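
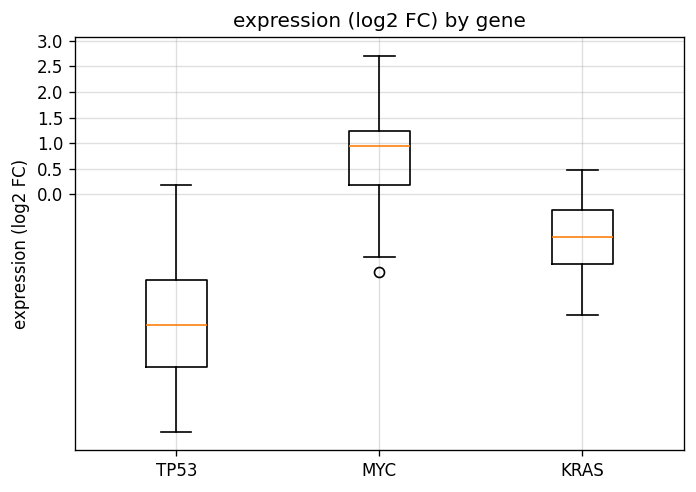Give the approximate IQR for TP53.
Q3 ≈ -1.5, Q1 ≈ -3.5; IQR ≈ 2.0.

≈ 2.0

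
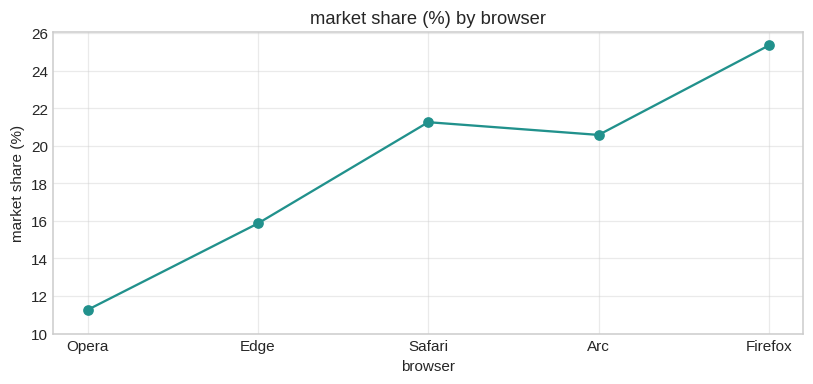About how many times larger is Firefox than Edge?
Firefox ≈ 26, Edge ≈ 16; 26/16 ≈ 1.62.

≈ 1.62×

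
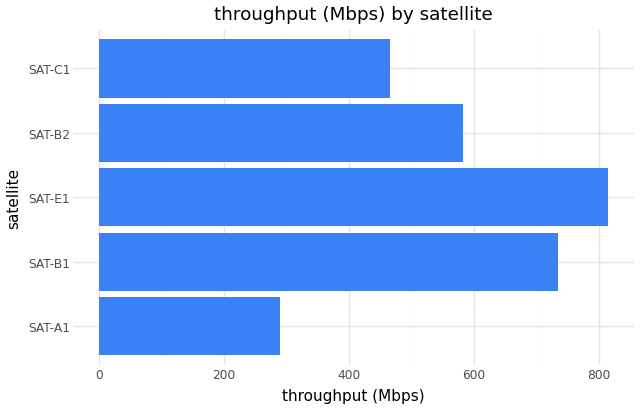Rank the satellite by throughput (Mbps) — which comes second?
Top 3: SAT-E1 ≈ 800, SAT-B1 ≈ 700, SAT-B2 ≈ 600.

SAT-B1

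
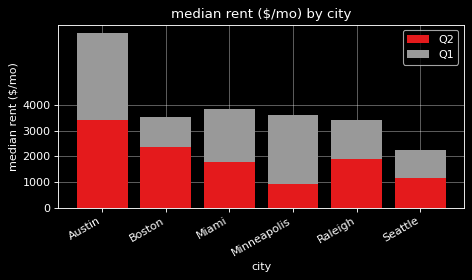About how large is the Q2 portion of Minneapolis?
Q2 top ≈ 1000, bottom ≈ 0; segment ≈ 1000.

≈ 1000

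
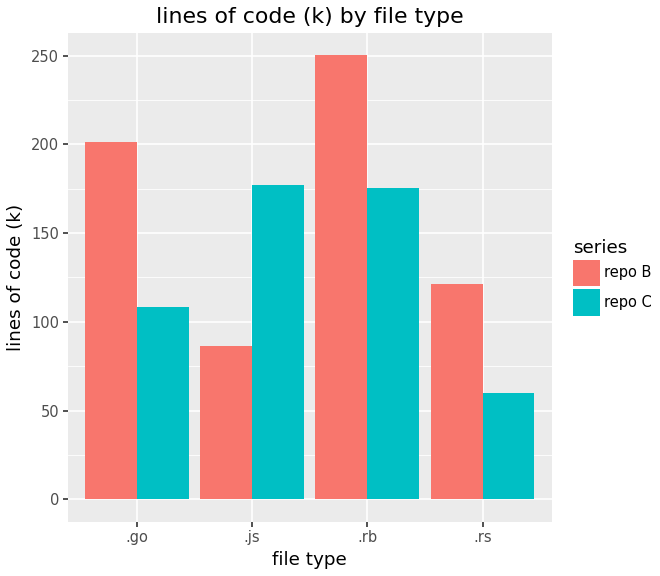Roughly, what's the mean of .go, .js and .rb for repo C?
≈ 150

(100 + 175 + 175) / 3 ≈ 150.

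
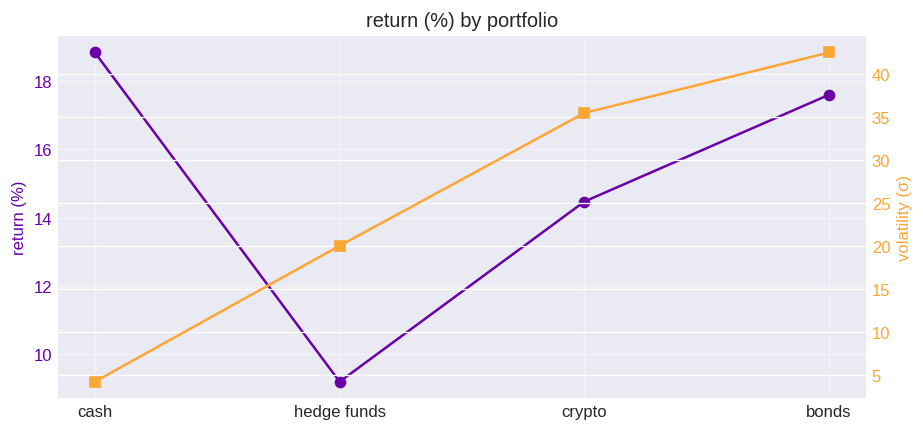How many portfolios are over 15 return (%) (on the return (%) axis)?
Above 15: cash, bonds.

2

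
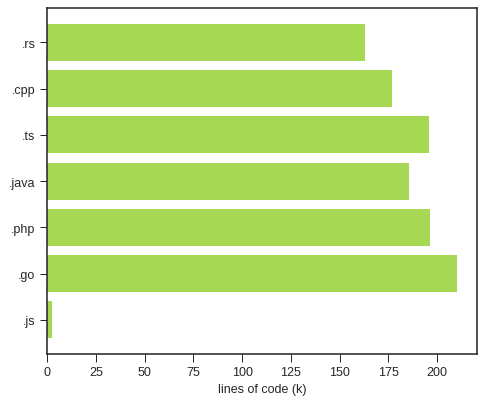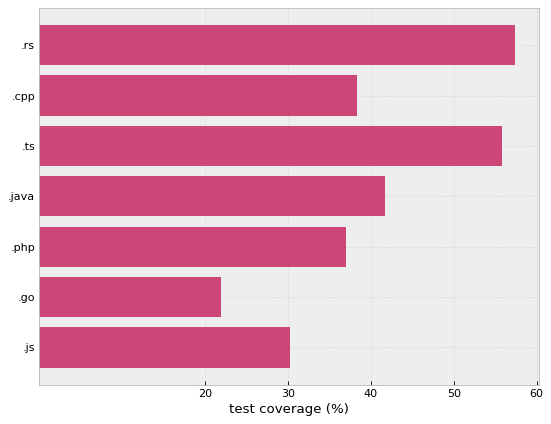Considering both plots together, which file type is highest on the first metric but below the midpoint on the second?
.go

Chart 2 median test coverage (%) ≈ 40; below-median file types: .php, .go, .js. Among those, .go has the highest lines of code (k) (≈ 220).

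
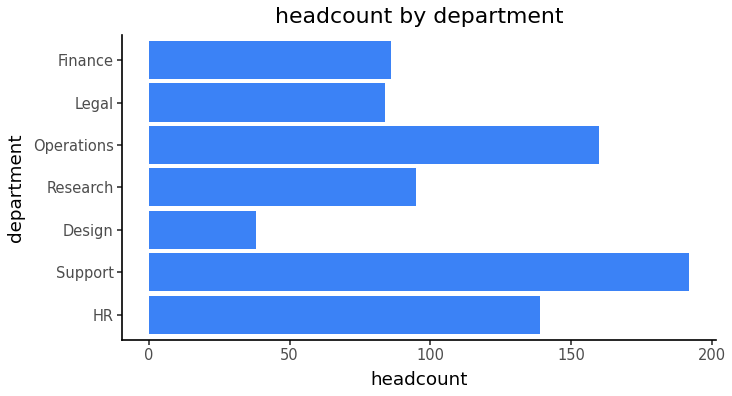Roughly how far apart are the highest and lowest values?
Max Support ≈ 200, min Design ≈ 40; range ≈ 160.

≈ 160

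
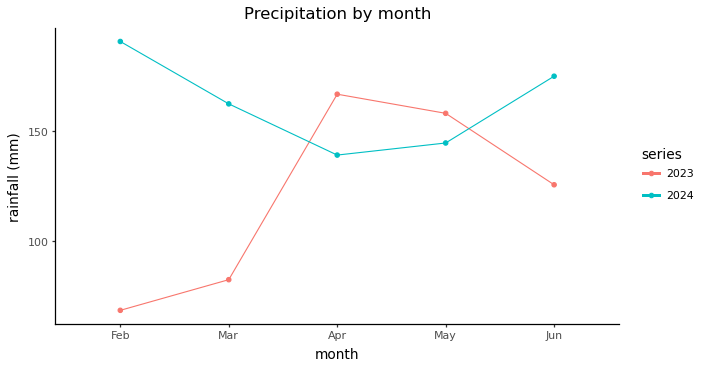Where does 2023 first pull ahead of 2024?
Mar: 2023 ≈ 80 vs 2024 ≈ 160 (not yet); Apr: 2023 ≈ 160 vs 2024 ≈ 140 (first crossover).

Apr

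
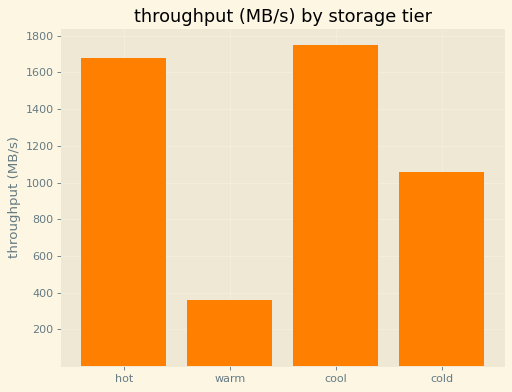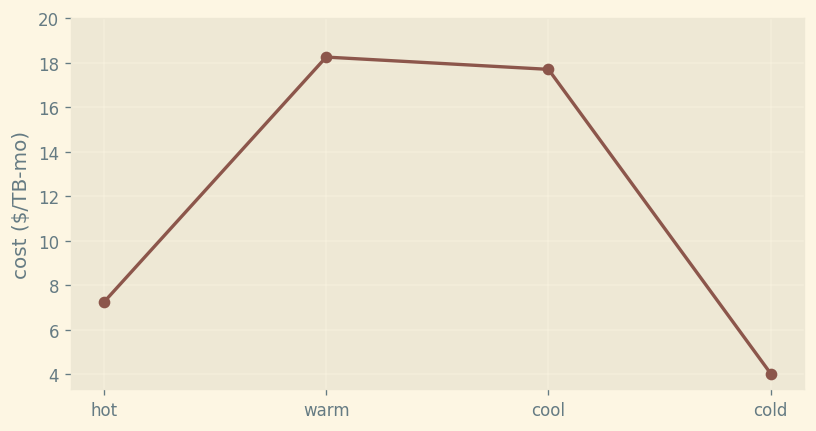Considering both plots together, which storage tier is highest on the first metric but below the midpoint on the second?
Chart 2 median cost ($/TB-mo) ≈ 12; below-median storage tiers: hot, cold. Among those, hot has the highest throughput (MB/s) (≈ 1600).

hot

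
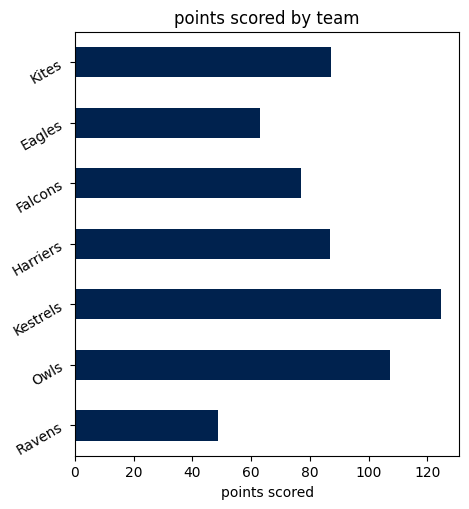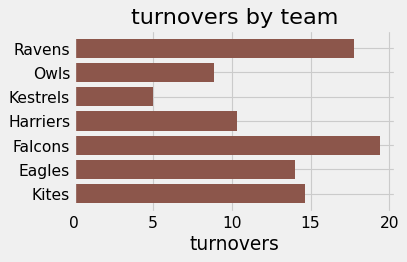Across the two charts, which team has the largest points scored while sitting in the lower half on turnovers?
Chart 2 median turnovers ≈ 14; below-median teams: Owls, Kestrels, Harriers. Among those, Kestrels has the highest points scored (≈ 120).

Kestrels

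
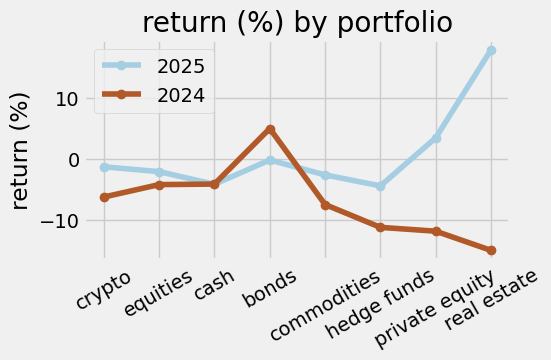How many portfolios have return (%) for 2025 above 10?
Above 10: real estate.

1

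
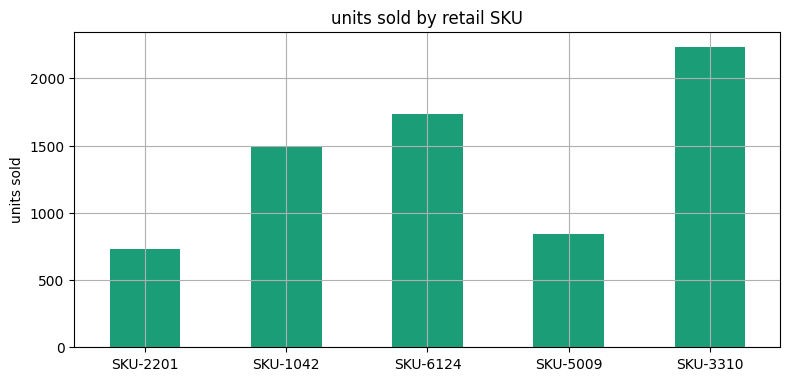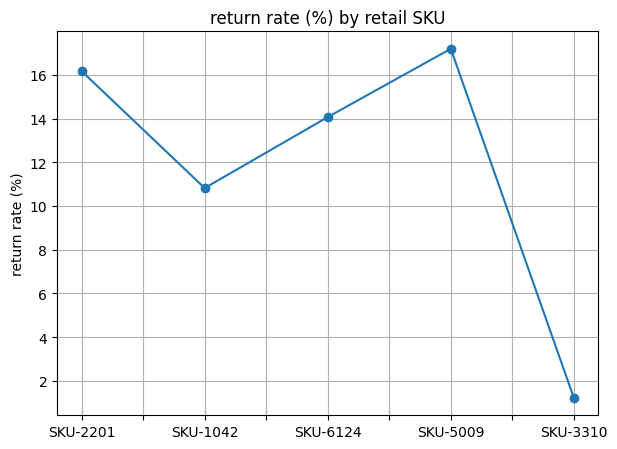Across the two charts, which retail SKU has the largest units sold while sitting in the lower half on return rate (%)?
SKU-3310

Chart 2 median return rate (%) ≈ 14; below-median retail SKUs: SKU-1042, SKU-3310. Among those, SKU-3310 has the highest units sold (≈ 2000).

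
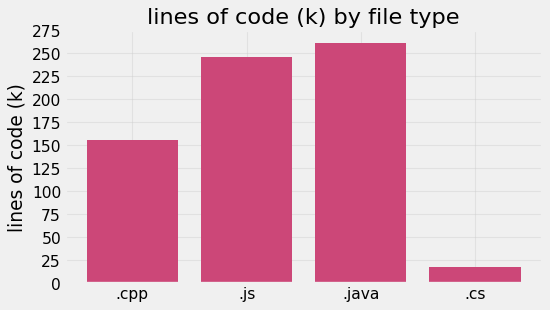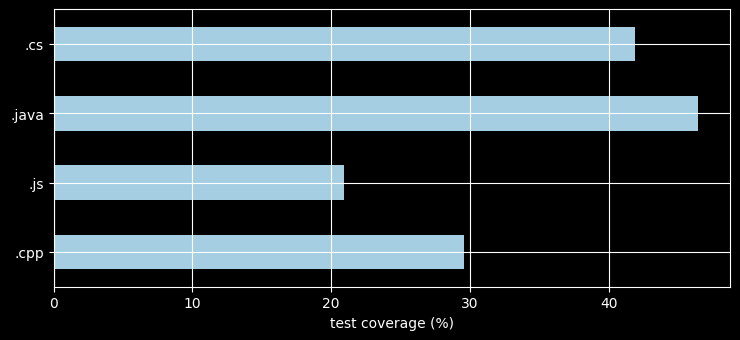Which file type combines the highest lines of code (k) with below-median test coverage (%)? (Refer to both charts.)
Chart 2 median test coverage (%) ≈ 35; below-median file types: .cpp, .js. Among those, .js has the highest lines of code (k) (≈ 250).

.js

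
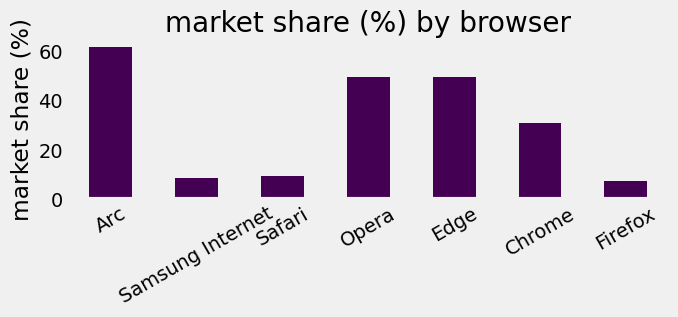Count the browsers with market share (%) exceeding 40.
3

Above 40: Arc, Opera, Edge.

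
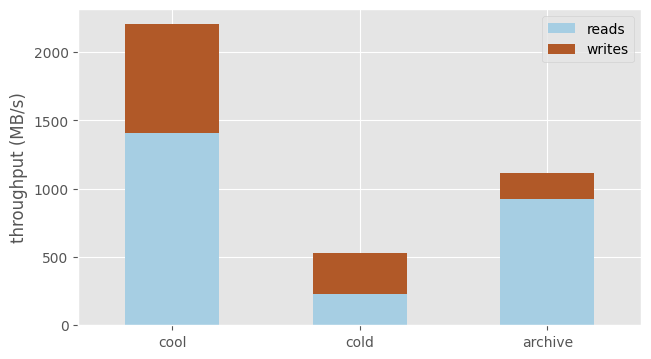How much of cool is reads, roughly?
≈ 1400

reads top ≈ 1400, bottom ≈ 0; segment ≈ 1400.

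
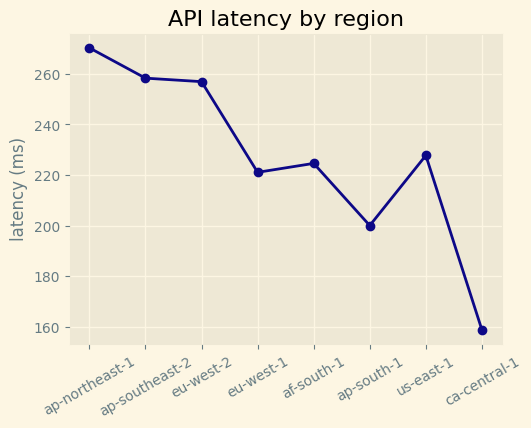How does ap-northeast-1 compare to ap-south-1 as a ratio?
ap-northeast-1 ≈ 270, ap-south-1 ≈ 200; 270/200 ≈ 1.35.

≈ 1.35×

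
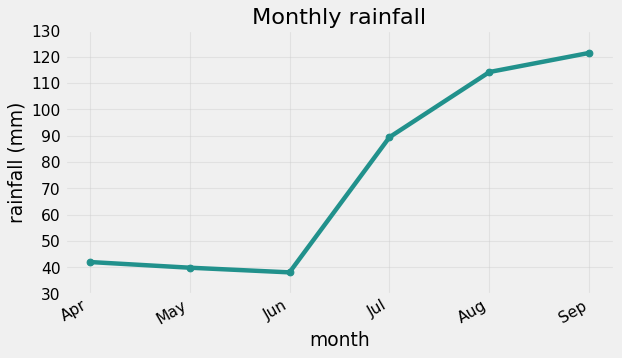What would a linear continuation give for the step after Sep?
≈ 135

Last three: 90, 110, 120 → slope ≈ 15/step → next ≈ 135.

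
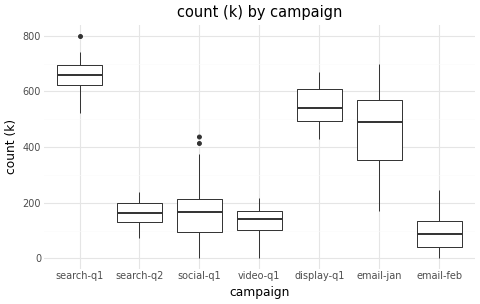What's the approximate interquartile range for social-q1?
Q3 ≈ 200, Q1 ≈ 100; IQR ≈ 100.

≈ 100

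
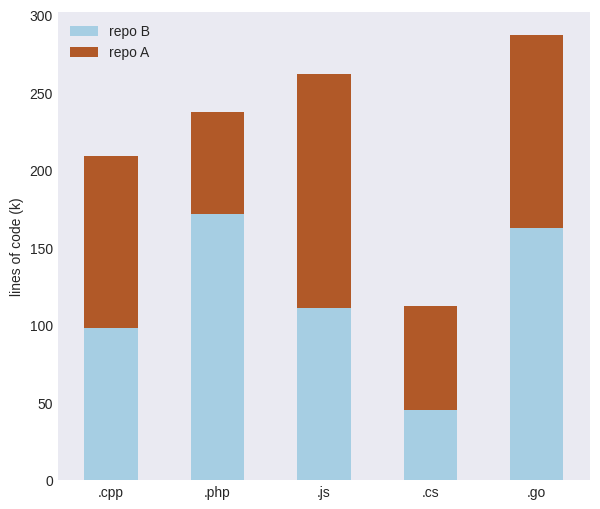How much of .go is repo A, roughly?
≈ 125

repo A top ≈ 275, bottom ≈ 150; segment ≈ 125.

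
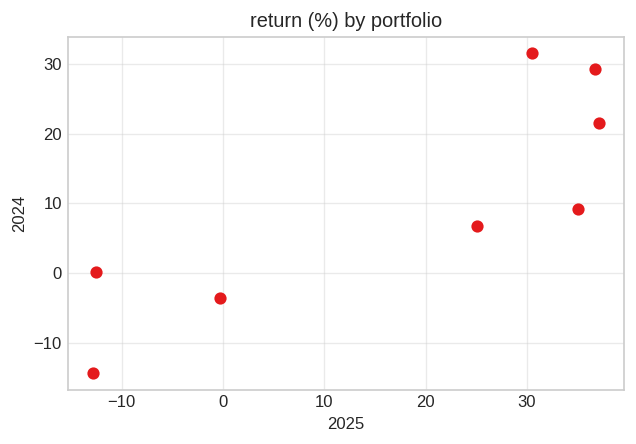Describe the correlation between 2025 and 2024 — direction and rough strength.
positive, strong

Points are positively correlated; strong (|r| ≈ 0.8).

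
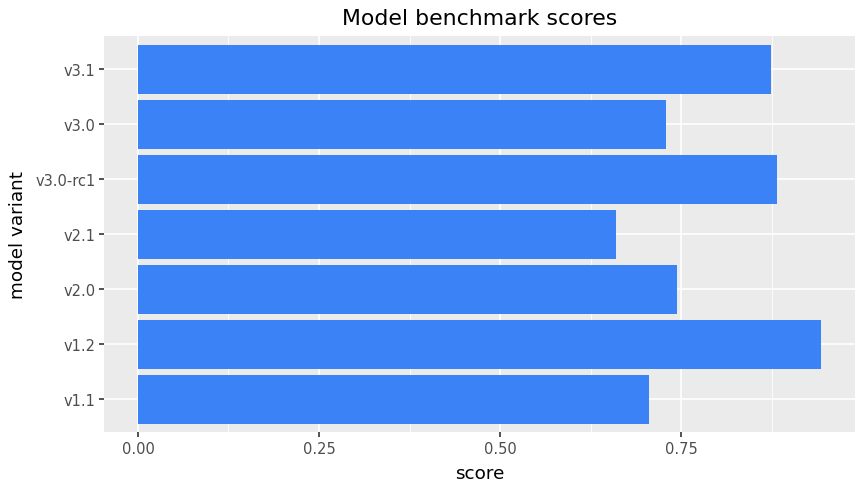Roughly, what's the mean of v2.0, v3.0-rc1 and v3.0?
(0.7 + 0.9 + 0.7) / 3 ≈ 0.77.

≈ 0.77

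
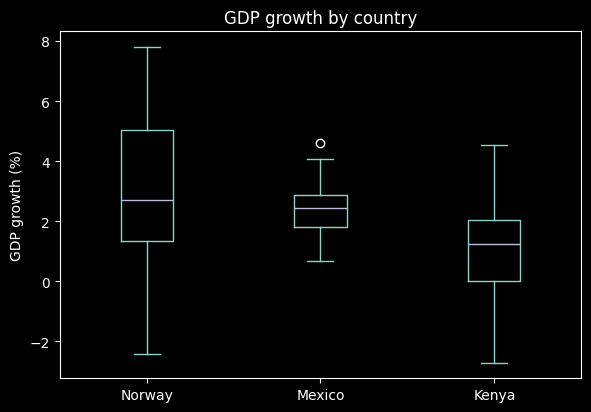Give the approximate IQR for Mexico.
≈ 1.0

Q3 ≈ 2.8, Q1 ≈ 1.8; IQR ≈ 1.0.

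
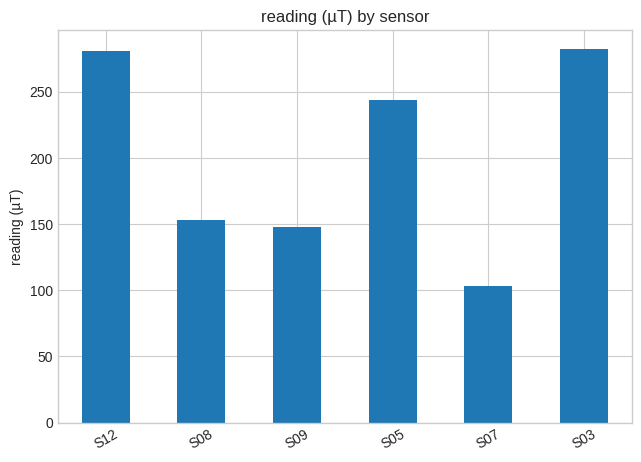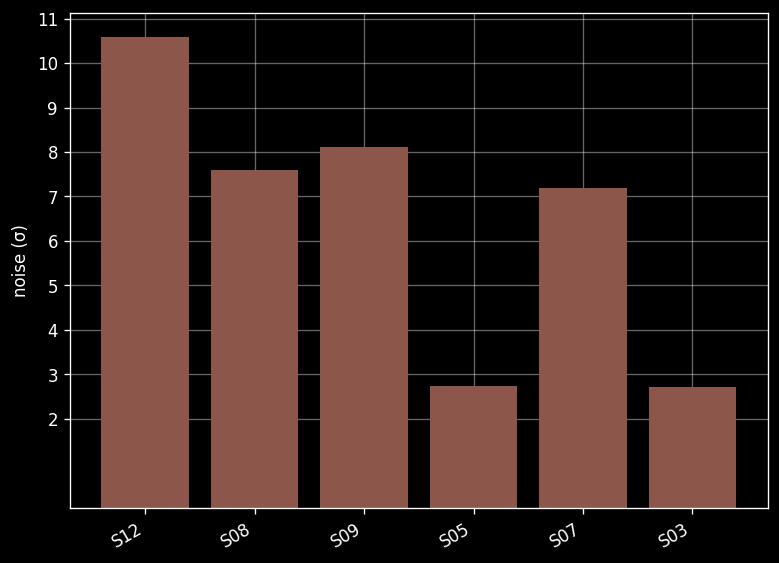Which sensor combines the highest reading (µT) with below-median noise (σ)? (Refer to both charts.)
S03

Chart 2 median noise (σ) ≈ 7; below-median sensors: S05, S07, S03. Among those, S03 has the highest reading (µT) (≈ 300).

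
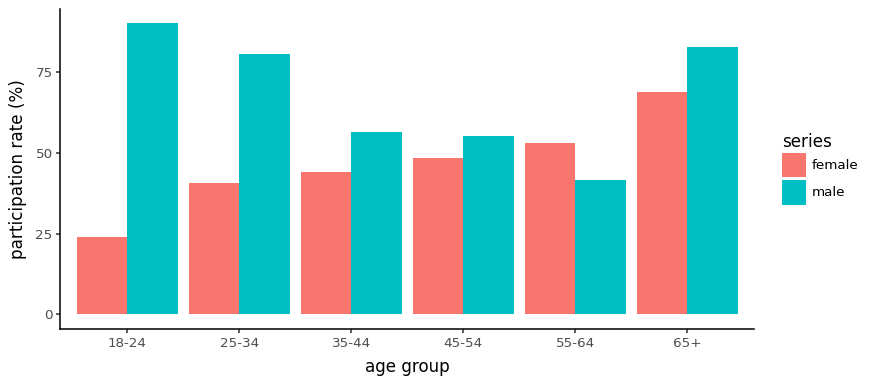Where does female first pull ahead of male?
55-64

45-54: female ≈ 50 vs male ≈ 60 (not yet); 55-64: female ≈ 50 vs male ≈ 40 (first crossover).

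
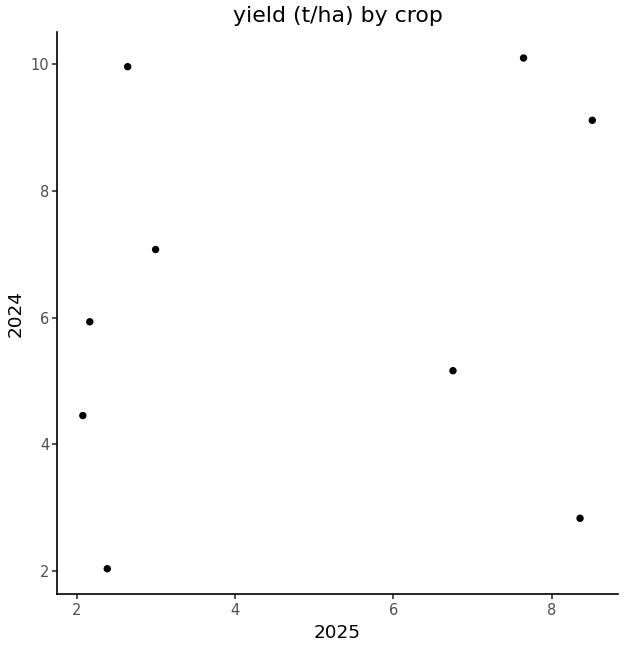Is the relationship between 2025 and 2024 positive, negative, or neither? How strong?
Points are roughly uncorrelated; weak (|r| ≈ 0.2).

no clear correlation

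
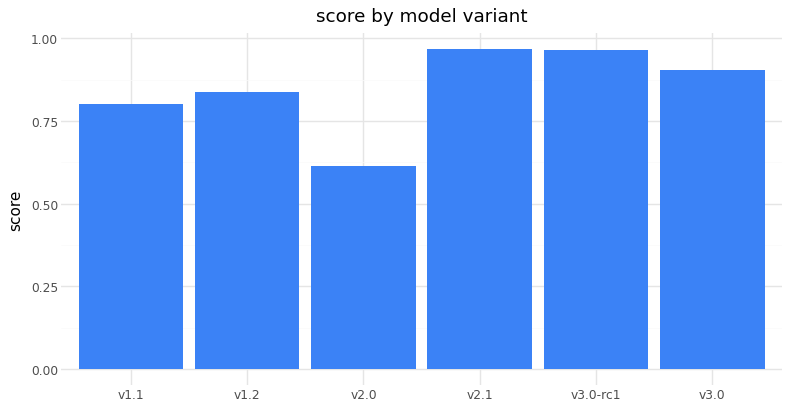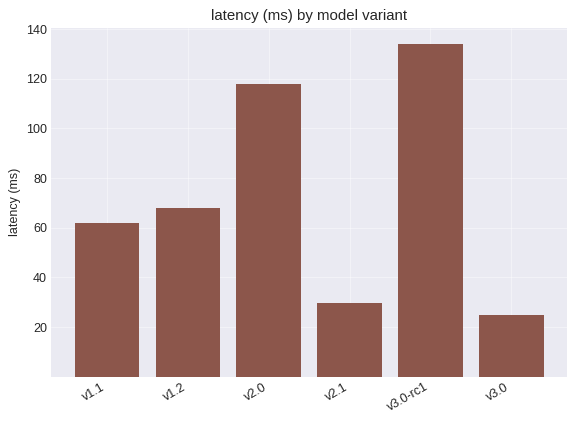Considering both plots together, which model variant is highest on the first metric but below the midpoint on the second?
Chart 2 median latency (ms) ≈ 60; below-median model variants: v1.1, v2.1, v3.0. Among those, v2.1 has the highest score (≈ 1).

v2.1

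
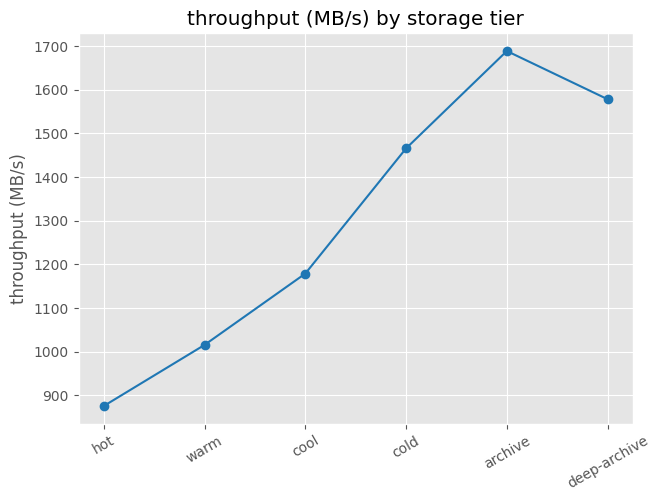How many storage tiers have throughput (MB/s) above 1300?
Above 1300: cold, archive, deep-archive.

3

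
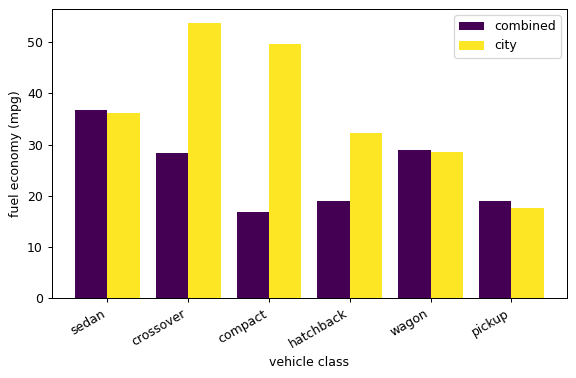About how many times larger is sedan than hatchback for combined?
≈ 1.75×

sedan ≈ 35, hatchback ≈ 20; 35/20 ≈ 1.75.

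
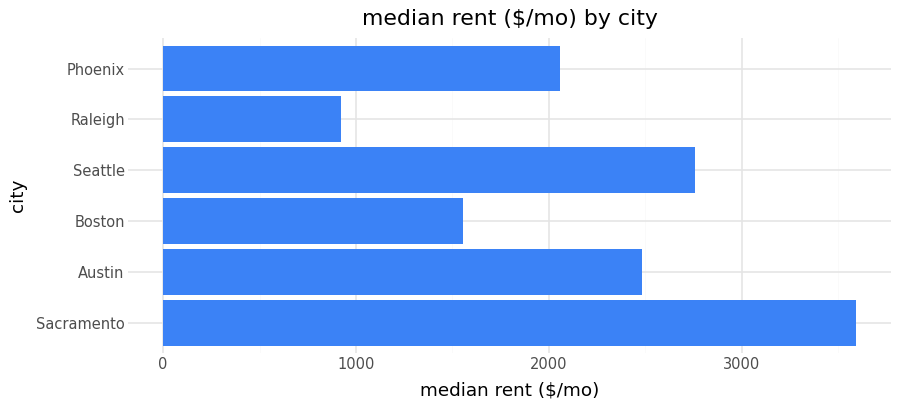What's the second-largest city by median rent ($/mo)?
Top 3: Sacramento ≈ 3500, Seattle ≈ 3000, Austin ≈ 2500.

Seattle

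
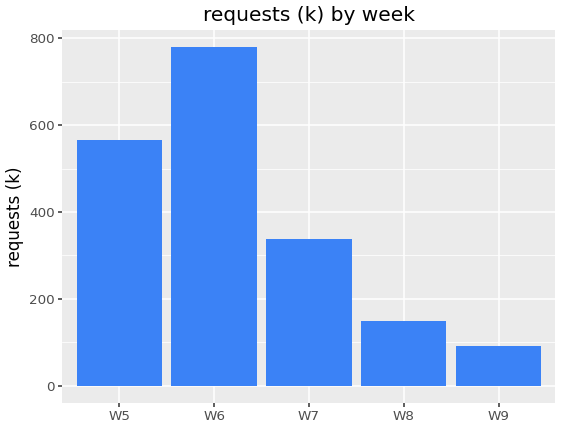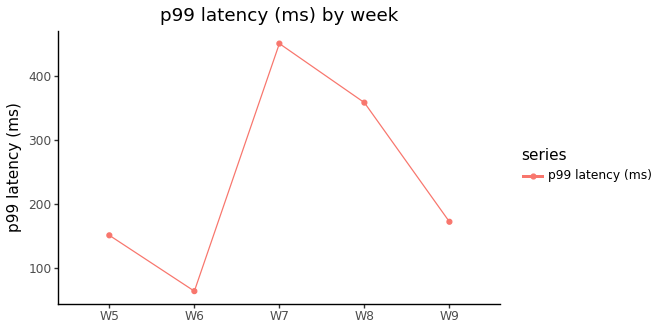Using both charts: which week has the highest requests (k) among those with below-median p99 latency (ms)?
Chart 2 median p99 latency (ms) ≈ 150; below-median weeks: W5, W6. Among those, W6 has the highest requests (k) (≈ 800).

W6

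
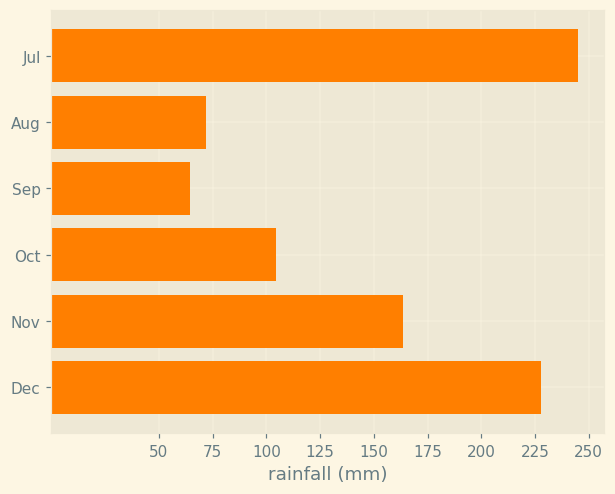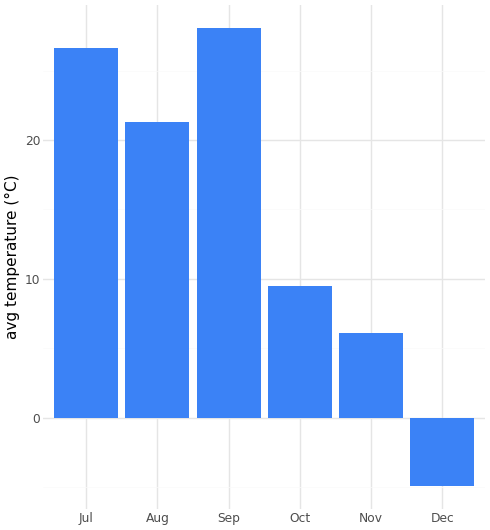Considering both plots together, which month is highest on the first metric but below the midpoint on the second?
Chart 2 median avg temperature (°C) ≈ 15; below-median months: Oct, Nov, Dec. Among those, Dec has the highest rainfall (mm) (≈ 225).

Dec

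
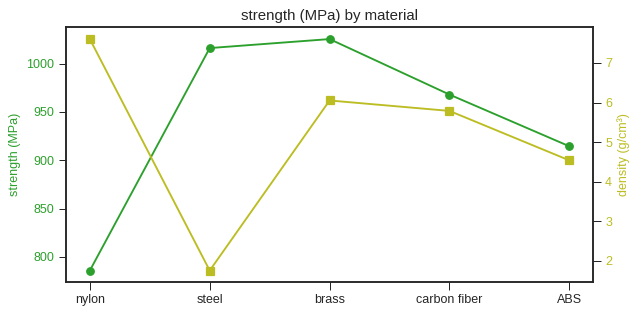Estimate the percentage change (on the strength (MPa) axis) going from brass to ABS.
≈ -9.8%

brass ≈ 1020, ABS ≈ 920; (920 − 1020) / 1020 ≈ -9.8%.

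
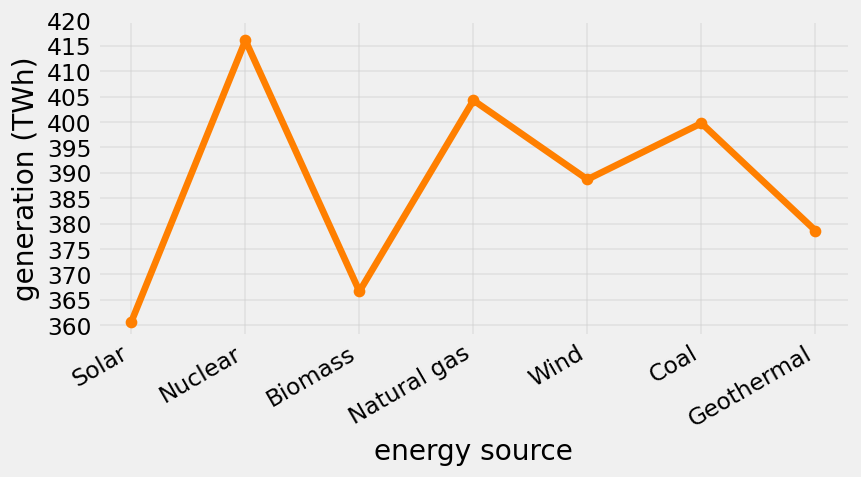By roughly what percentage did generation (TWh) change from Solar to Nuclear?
≈ +15.3%

Solar ≈ 360, Nuclear ≈ 415; (415 − 360) / 360 ≈ +15.3%.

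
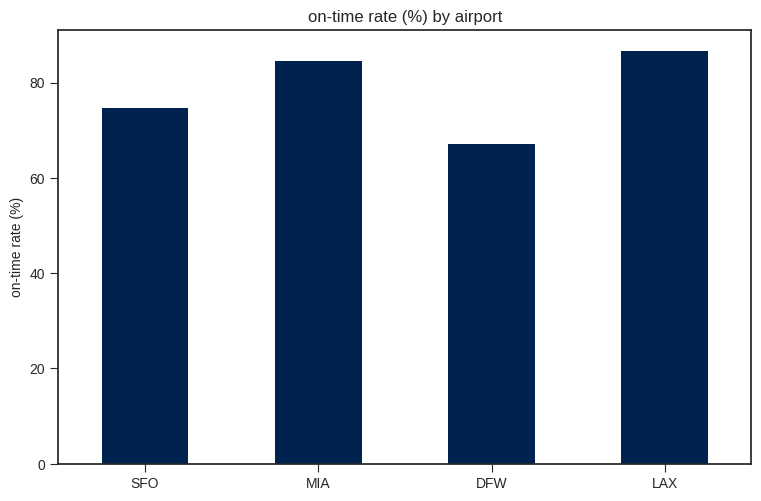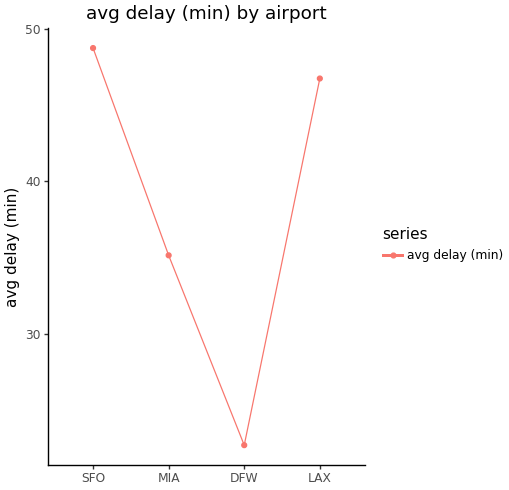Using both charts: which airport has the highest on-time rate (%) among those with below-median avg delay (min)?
Chart 2 median avg delay (min) ≈ 40; below-median airports: MIA, DFW. Among those, MIA has the highest on-time rate (%) (≈ 80).

MIA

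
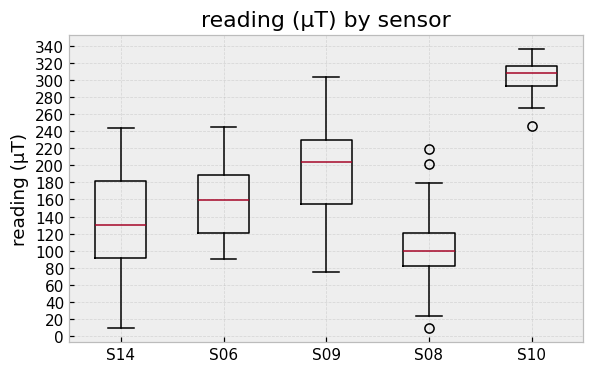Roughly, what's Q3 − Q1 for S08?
≈ 40

Q3 ≈ 120, Q1 ≈ 80; IQR ≈ 40.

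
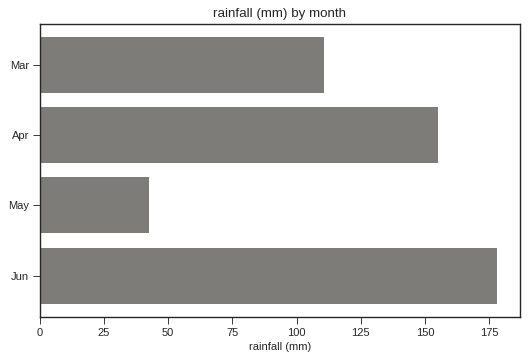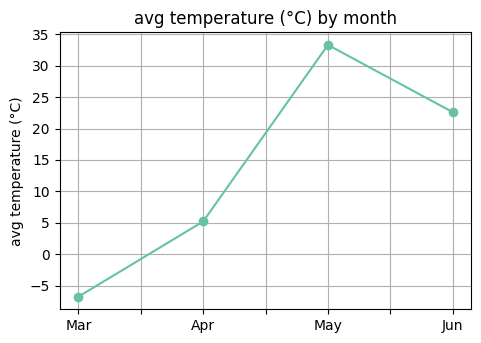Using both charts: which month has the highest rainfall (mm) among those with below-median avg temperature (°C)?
Chart 2 median avg temperature (°C) ≈ 15; below-median months: Mar, Apr. Among those, Apr has the highest rainfall (mm) (≈ 160).

Apr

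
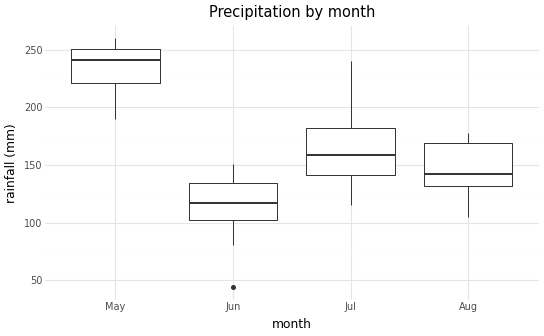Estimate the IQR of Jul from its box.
≈ 40

Q3 ≈ 180, Q1 ≈ 140; IQR ≈ 40.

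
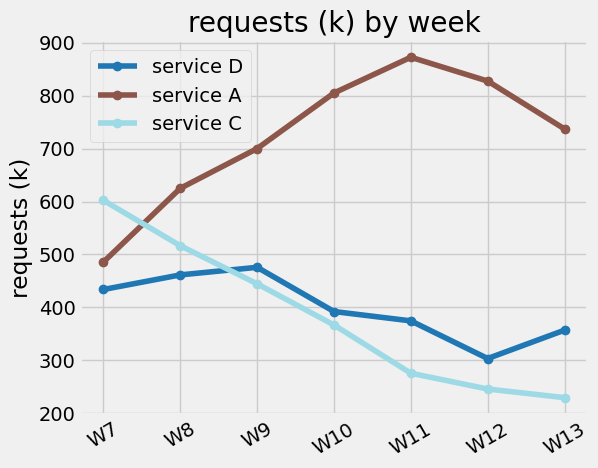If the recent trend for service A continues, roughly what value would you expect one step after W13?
Last three: 900, 800, 700 → slope ≈ -100/step → next ≈ 600.

≈ 600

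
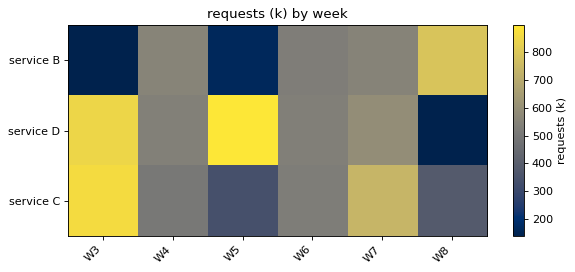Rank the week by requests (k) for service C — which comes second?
Top 3 for service C: W3 ≈ 900, W7 ≈ 700, W6 ≈ 500.

W7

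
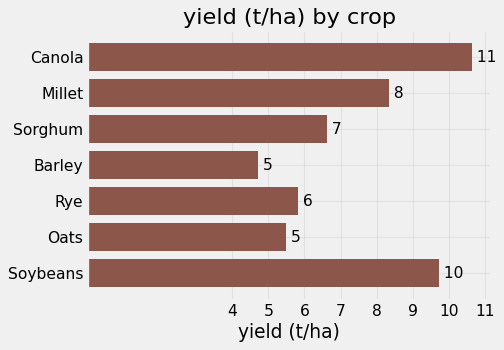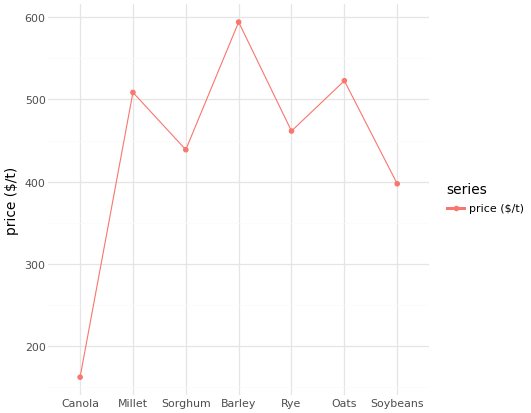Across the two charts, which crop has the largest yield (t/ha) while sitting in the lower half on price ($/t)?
Canola

Chart 2 median price ($/t) ≈ 500; below-median crops: Canola, Sorghum, Soybeans. Among those, Canola has the highest yield (t/ha) (≈ 11).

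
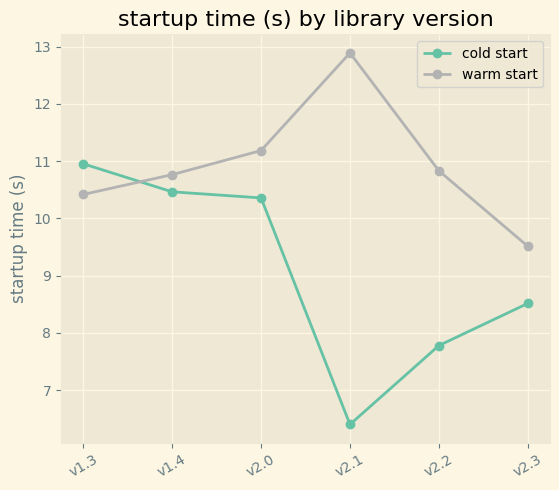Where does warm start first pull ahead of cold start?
v1.3: warm start ≈ 10 vs cold start ≈ 11 (not yet); v1.4: warm start ≈ 11 vs cold start ≈ 10 (first crossover).

v1.4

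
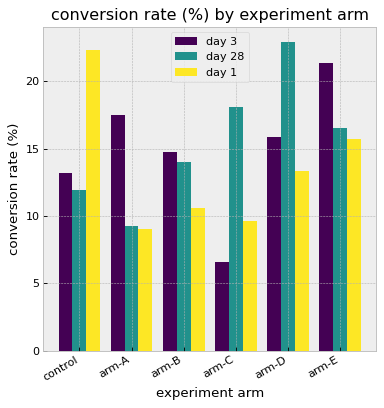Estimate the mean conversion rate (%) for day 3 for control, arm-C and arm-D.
(14 + 6 + 16) / 3 ≈ 12.

≈ 12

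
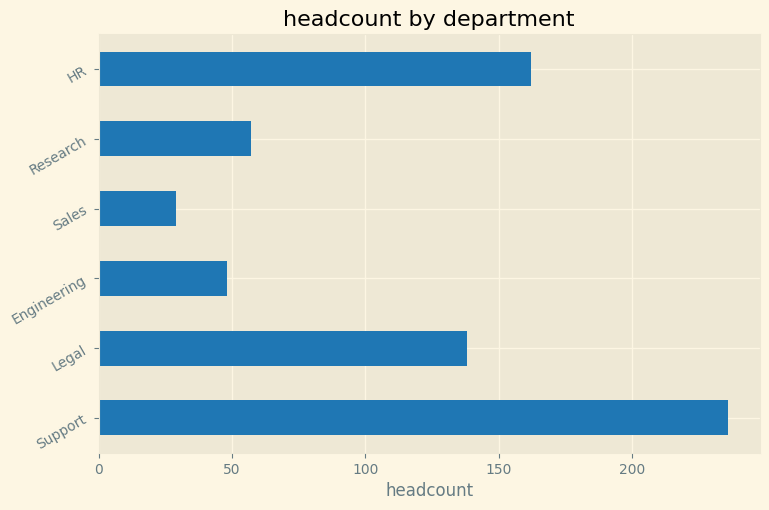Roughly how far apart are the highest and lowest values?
≈ 220

Max Support ≈ 240, min Sales ≈ 20; range ≈ 220.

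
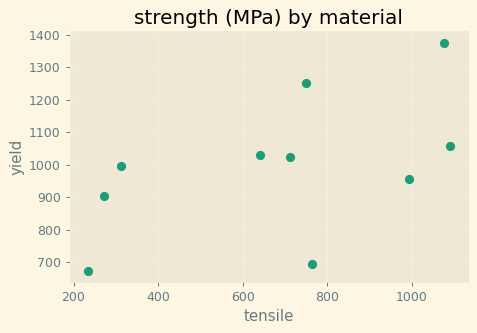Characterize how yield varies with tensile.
positive, moderate

Points are positively correlated; moderate (|r| ≈ 0.5).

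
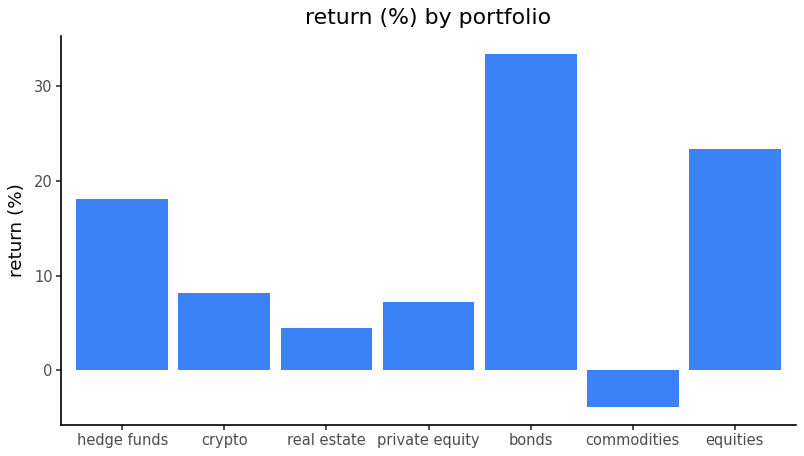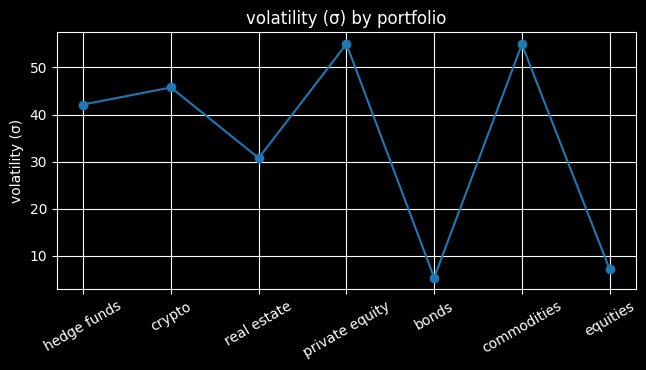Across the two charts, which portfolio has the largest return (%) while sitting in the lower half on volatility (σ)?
Chart 2 median volatility (σ) ≈ 40; below-median portfolios: real estate, bonds, equities. Among those, bonds has the highest return (%) (≈ 35).

bonds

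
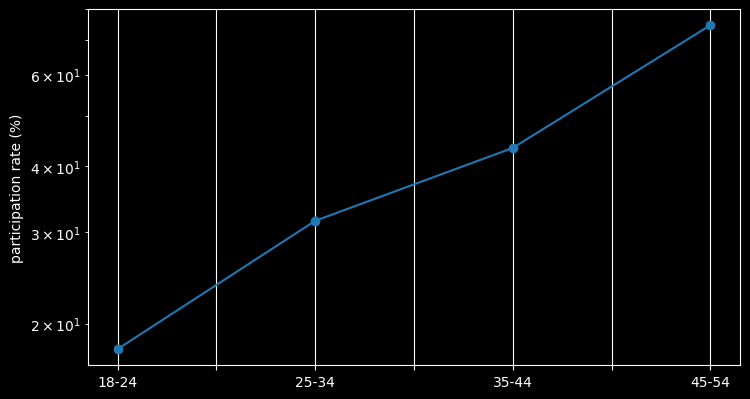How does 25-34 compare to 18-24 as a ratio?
25-34 ≈ 30, 18-24 ≈ 20; 30/20 ≈ 1.5.

≈ 1.5×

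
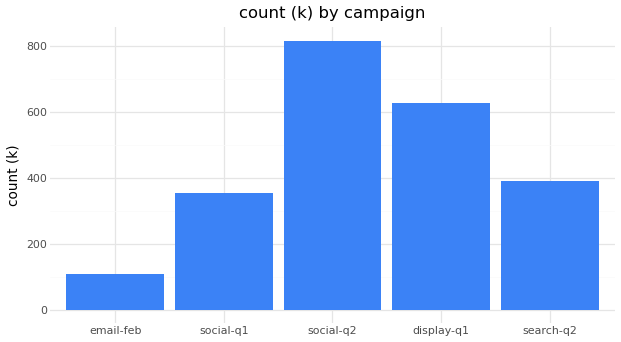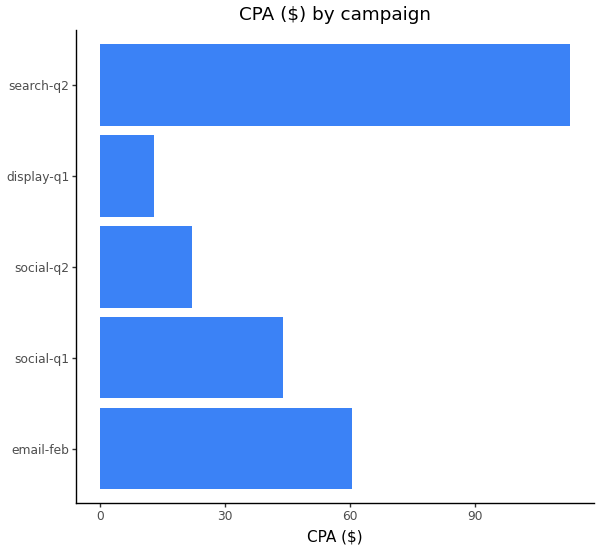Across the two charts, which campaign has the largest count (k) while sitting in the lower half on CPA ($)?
Chart 2 median CPA ($) ≈ 40; below-median campaigns: social-q2, display-q1. Among those, social-q2 has the highest count (k) (≈ 800).

social-q2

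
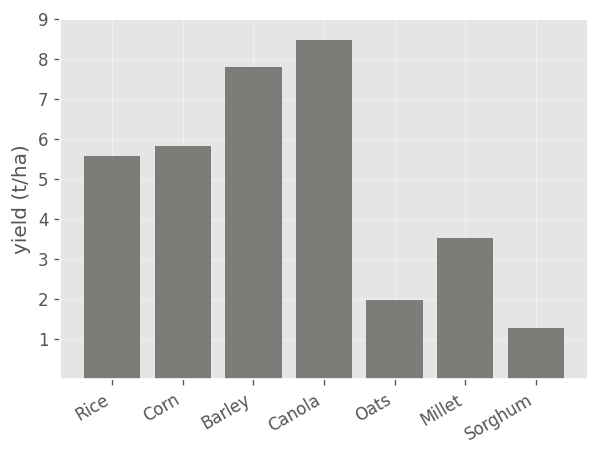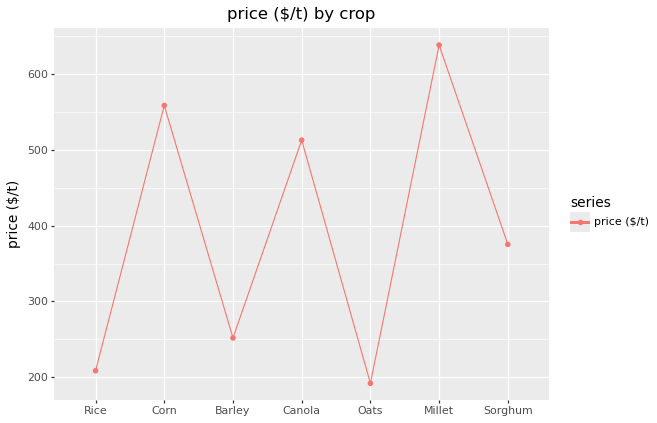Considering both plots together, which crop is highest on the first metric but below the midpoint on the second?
Barley

Chart 2 median price ($/t) ≈ 400; below-median crops: Rice, Barley, Oats. Among those, Barley has the highest yield (t/ha) (≈ 8).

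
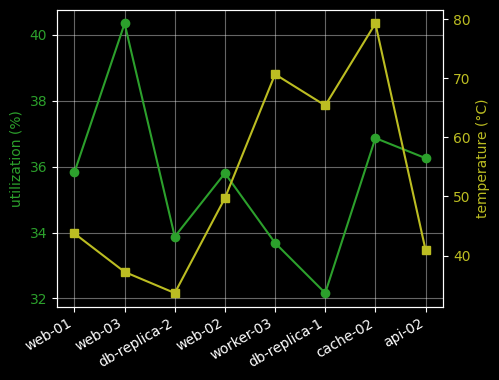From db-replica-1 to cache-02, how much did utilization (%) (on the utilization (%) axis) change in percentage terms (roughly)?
≈ +15.6%

db-replica-1 ≈ 32, cache-02 ≈ 37; (37 − 32) / 32 ≈ +15.6%.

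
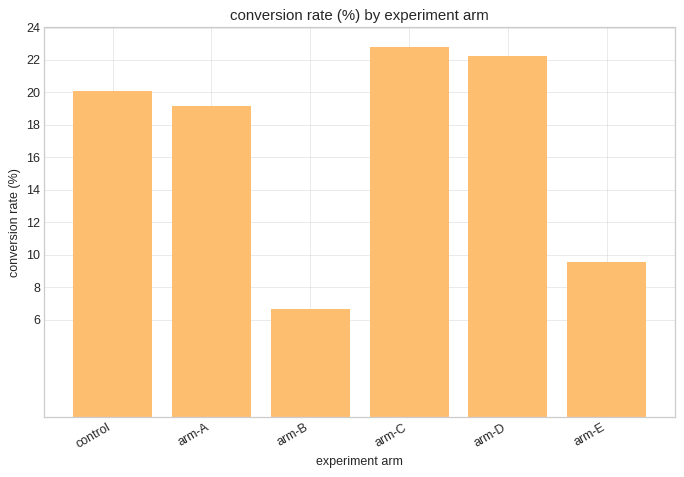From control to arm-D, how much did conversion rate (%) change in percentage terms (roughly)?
≈ +10%

control ≈ 20, arm-D ≈ 22; (22 − 20) / 20 ≈ +10%.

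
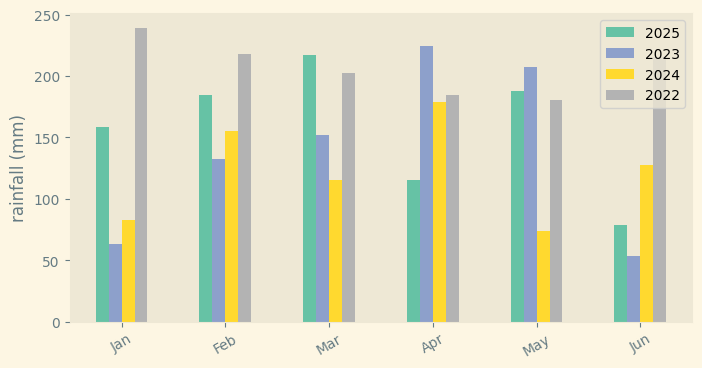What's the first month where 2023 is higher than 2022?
Mar: 2023 ≈ 160 vs 2022 ≈ 200 (not yet); Apr: 2023 ≈ 220 vs 2022 ≈ 180 (first crossover).

Apr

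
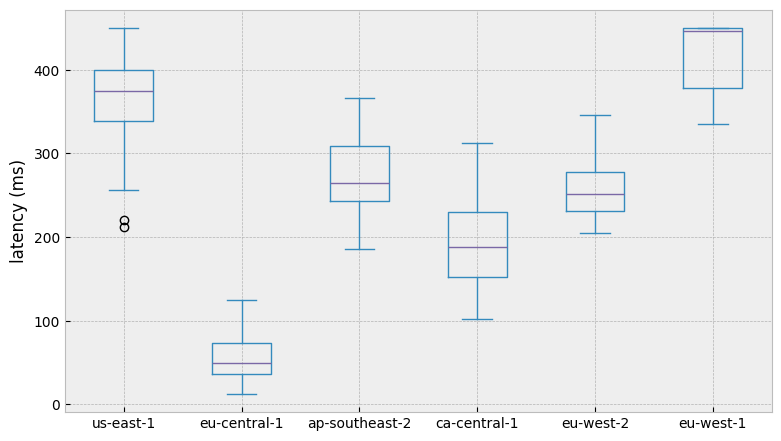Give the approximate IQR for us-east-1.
Q3 ≈ 400, Q1 ≈ 350; IQR ≈ 50.

≈ 50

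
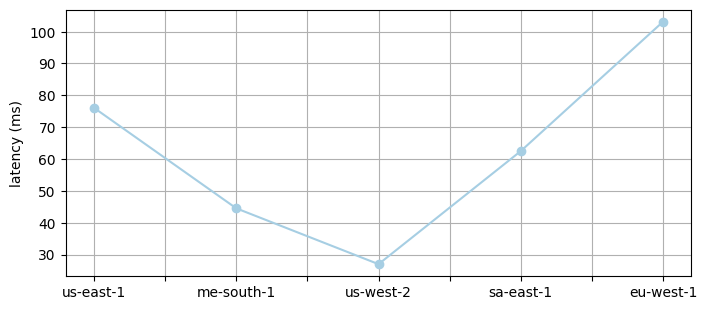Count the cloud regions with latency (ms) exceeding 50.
Above 50: us-east-1, sa-east-1, eu-west-1.

3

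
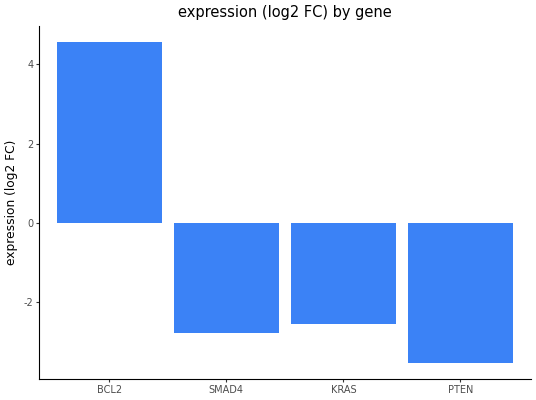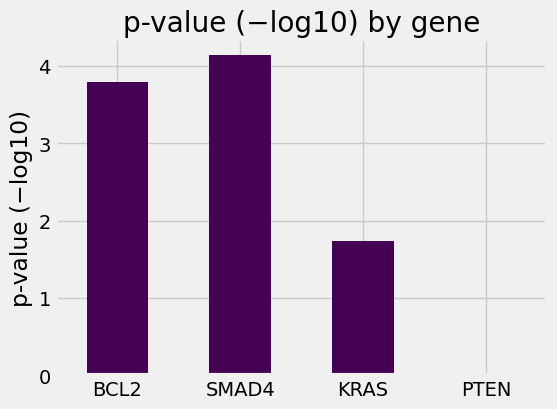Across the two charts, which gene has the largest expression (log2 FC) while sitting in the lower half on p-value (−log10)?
KRAS

Chart 2 median p-value (−log10) ≈ 3; below-median genes: KRAS, PTEN. Among those, KRAS has the highest expression (log2 FC) (≈ -2.5).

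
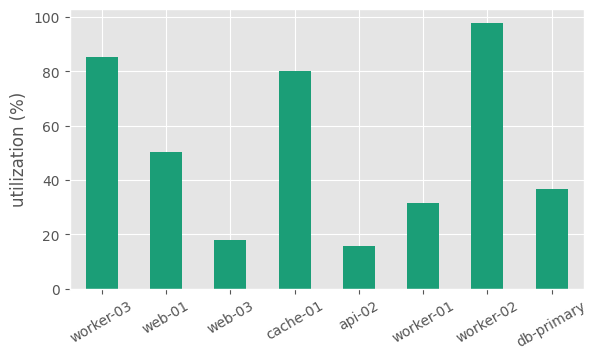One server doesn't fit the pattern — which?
worker-02

worker-02 ≈ 100; the rest sit between ≈ 20 and ≈ 90.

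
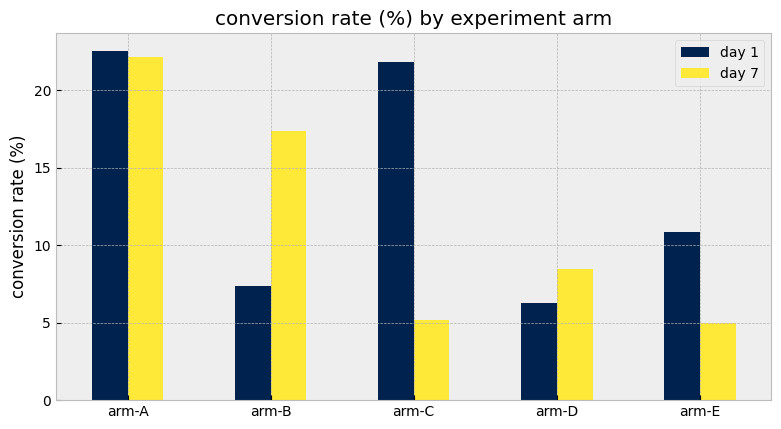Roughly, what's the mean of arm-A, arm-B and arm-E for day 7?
(22 + 18 + 4) / 3 ≈ 15.

≈ 15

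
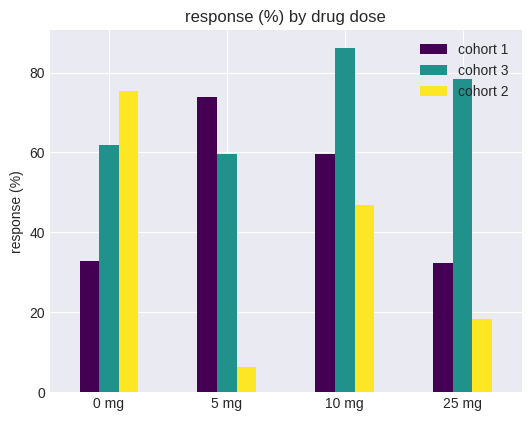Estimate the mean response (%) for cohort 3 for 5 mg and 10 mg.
≈ 75

(60 + 90) / 2 ≈ 75.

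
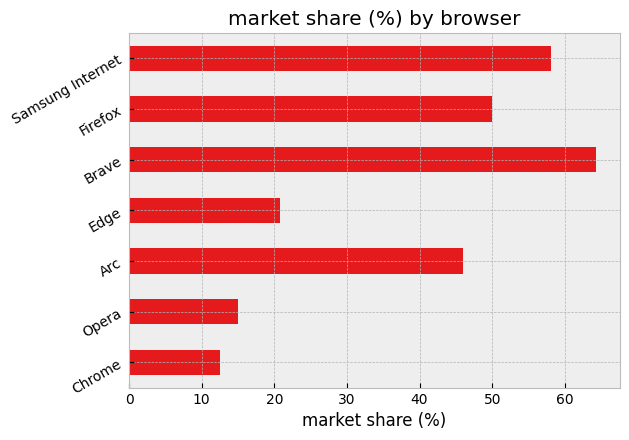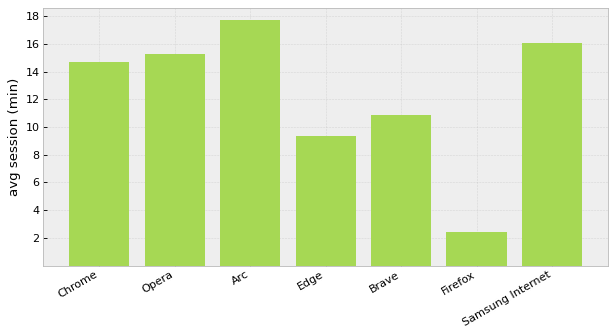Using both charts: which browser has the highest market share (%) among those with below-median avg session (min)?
Chart 2 median avg session (min) ≈ 14; below-median browsers: Edge, Brave, Firefox. Among those, Brave has the highest market share (%) (≈ 60).

Brave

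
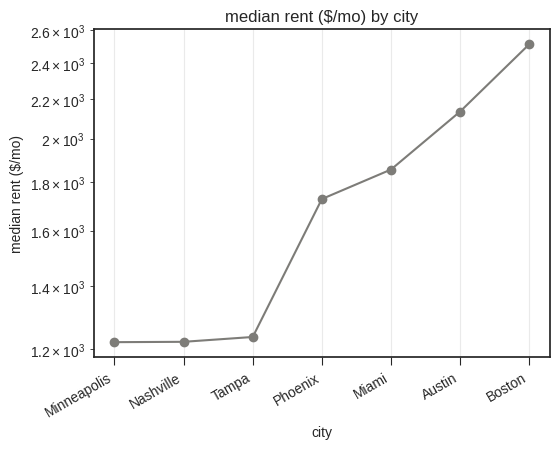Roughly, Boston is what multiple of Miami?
Boston ≈ 2600, Miami ≈ 1800; 2600/1800 ≈ 1.44.

≈ 1.44×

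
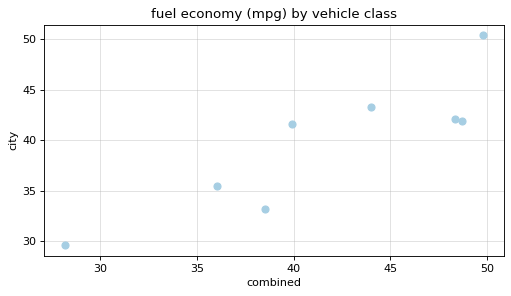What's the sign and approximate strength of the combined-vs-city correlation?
positive, strong

Points are positively correlated; strong (|r| ≈ 0.9).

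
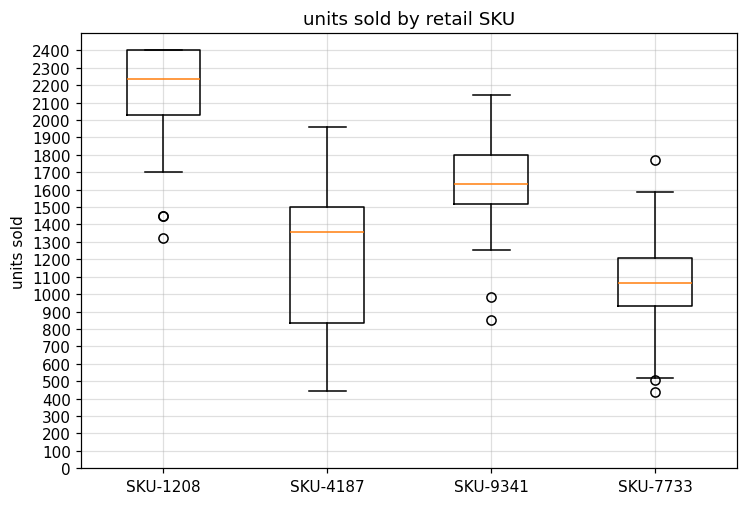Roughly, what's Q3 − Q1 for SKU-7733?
≈ 300

Q3 ≈ 1200, Q1 ≈ 900; IQR ≈ 300.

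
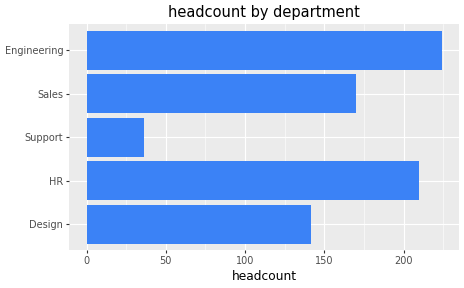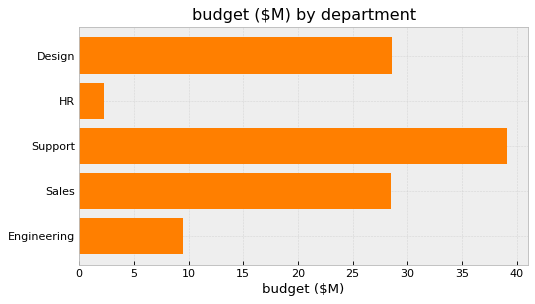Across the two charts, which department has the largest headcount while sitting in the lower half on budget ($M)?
Engineering

Chart 2 median budget ($M) ≈ 30; below-median departments: HR, Engineering. Among those, Engineering has the highest headcount (≈ 225).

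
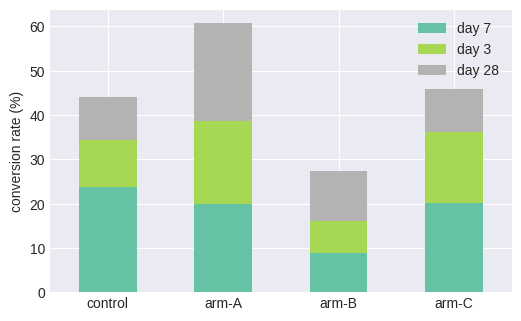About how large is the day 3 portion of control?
≈ 10

day 3 top ≈ 30, bottom ≈ 20; segment ≈ 10.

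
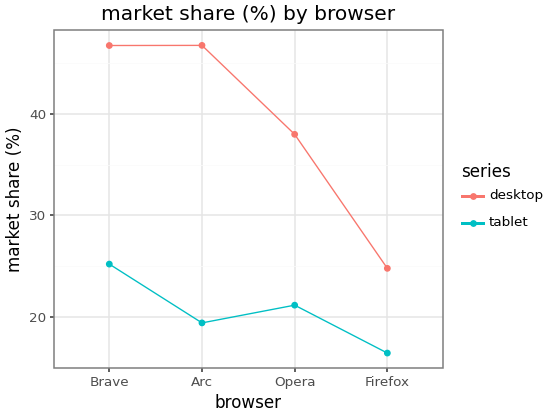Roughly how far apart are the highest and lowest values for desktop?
≈ 20

Max Arc ≈ 45, min Firefox ≈ 25; range ≈ 20.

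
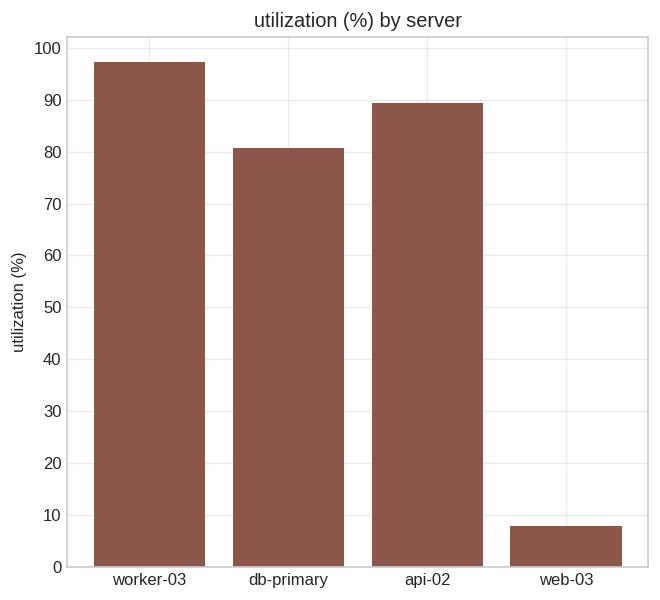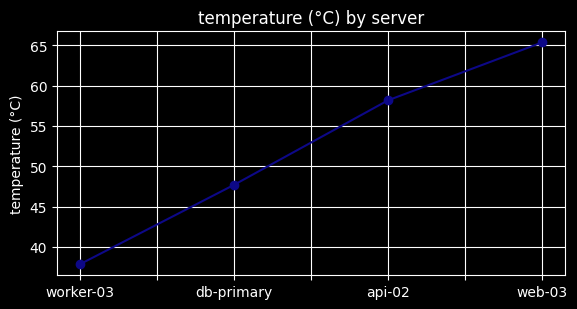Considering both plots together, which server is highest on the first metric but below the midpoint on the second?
Chart 2 median temperature (°C) ≈ 50; below-median servers: worker-03, db-primary. Among those, worker-03 has the highest utilization (%) (≈ 100).

worker-03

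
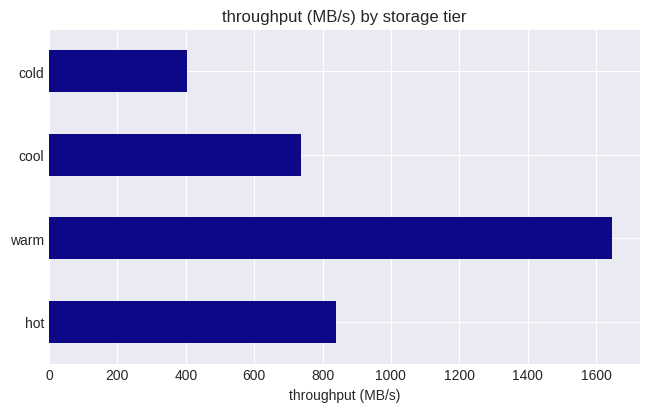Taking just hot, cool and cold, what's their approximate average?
(800 + 800 + 400) / 3 ≈ 667.

≈ 667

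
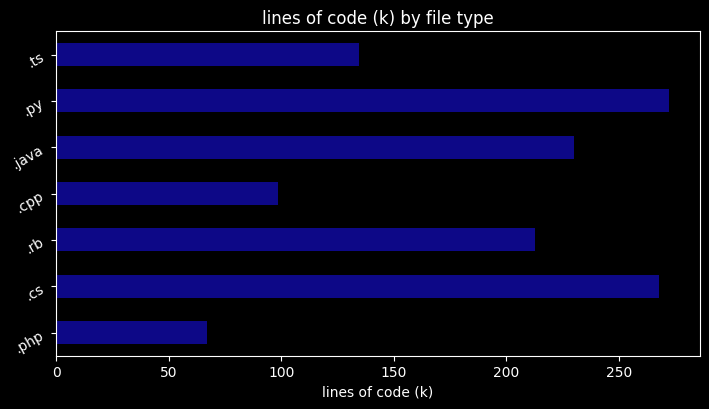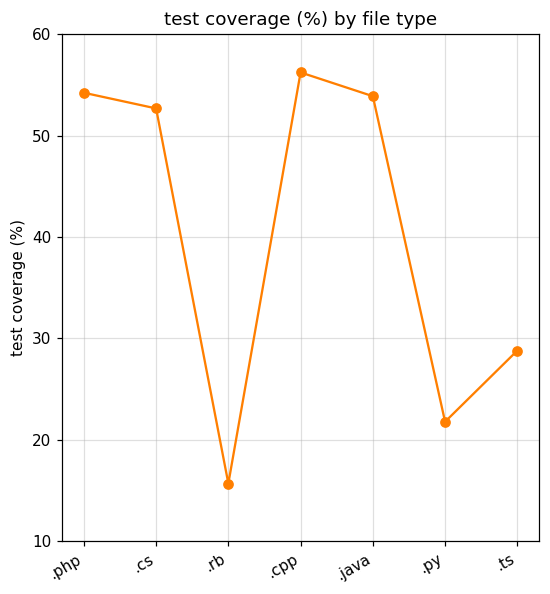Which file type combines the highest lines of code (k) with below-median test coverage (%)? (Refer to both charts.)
.py

Chart 2 median test coverage (%) ≈ 50; below-median file types: .rb, .py, .ts. Among those, .py has the highest lines of code (k) (≈ 275).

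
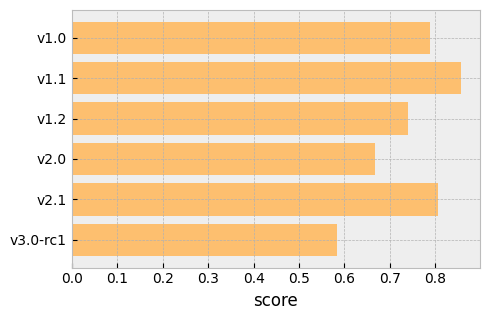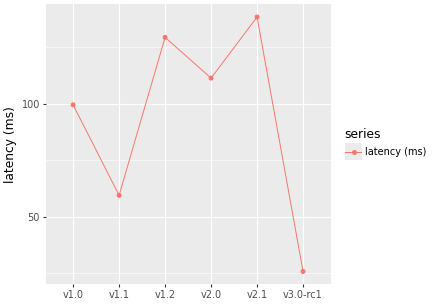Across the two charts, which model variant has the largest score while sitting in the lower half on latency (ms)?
Chart 2 median latency (ms) ≈ 100; below-median model variants: v1.0, v1.1, v3.0-rc1. Among those, v1.1 has the highest score (≈ 0.9).

v1.1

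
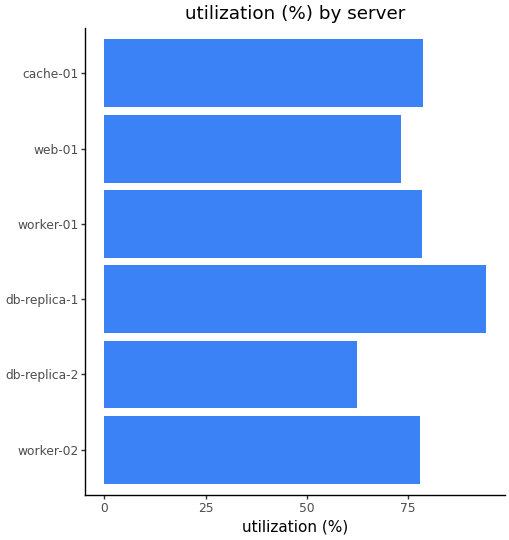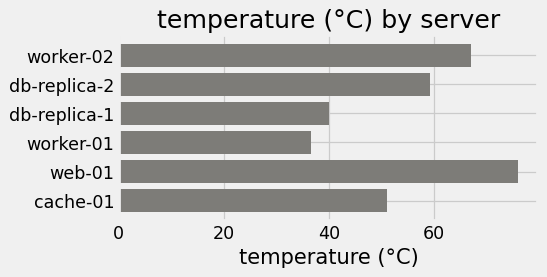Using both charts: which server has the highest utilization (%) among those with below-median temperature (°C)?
db-replica-1

Chart 2 median temperature (°C) ≈ 60; below-median servers: db-replica-1, worker-01, cache-01. Among those, db-replica-1 has the highest utilization (%) (≈ 90).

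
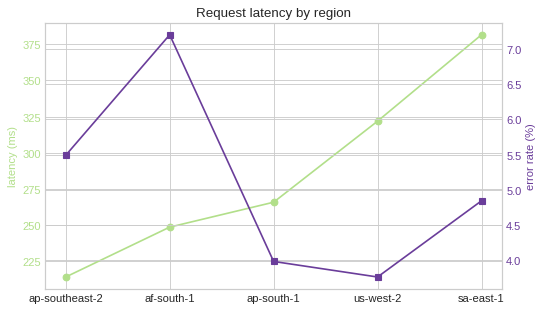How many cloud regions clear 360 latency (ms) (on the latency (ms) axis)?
Above 360: sa-east-1.

1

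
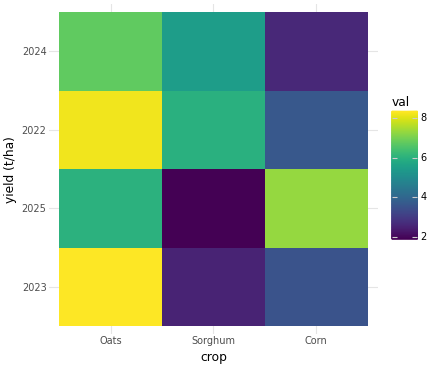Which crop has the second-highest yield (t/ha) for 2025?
Oats

Top 3 for 2025: Corn ≈ 7, Oats ≈ 6, Sorghum ≈ 2.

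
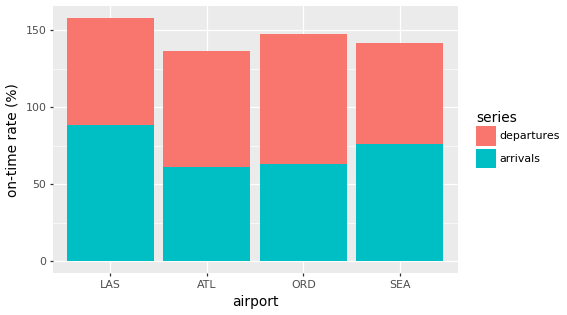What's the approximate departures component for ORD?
≈ 80

departures top ≈ 140, bottom ≈ 60; segment ≈ 80.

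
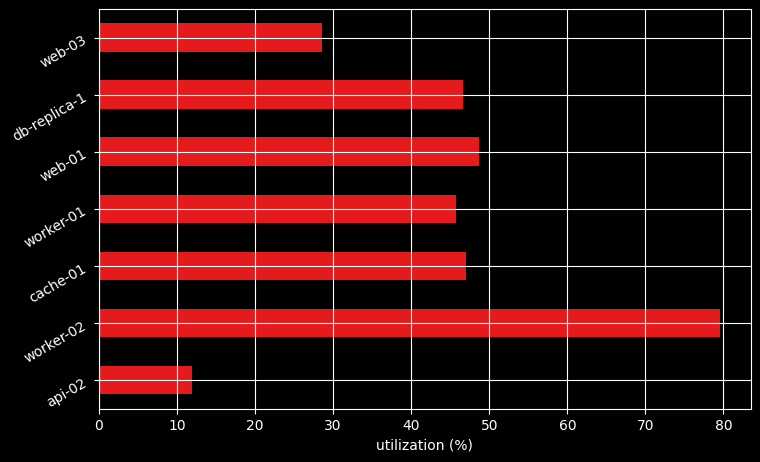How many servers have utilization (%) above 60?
Above 60: worker-02.

1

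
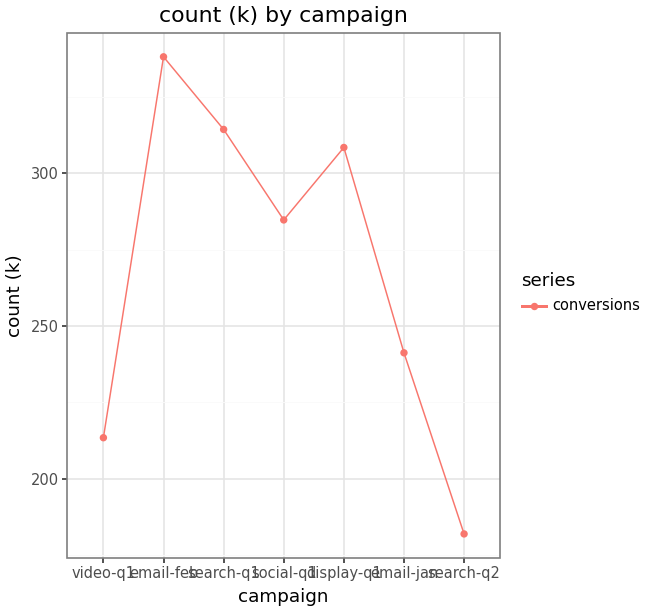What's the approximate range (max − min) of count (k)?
Max email-feb ≈ 340, min search-q2 ≈ 180; range ≈ 160.

≈ 160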